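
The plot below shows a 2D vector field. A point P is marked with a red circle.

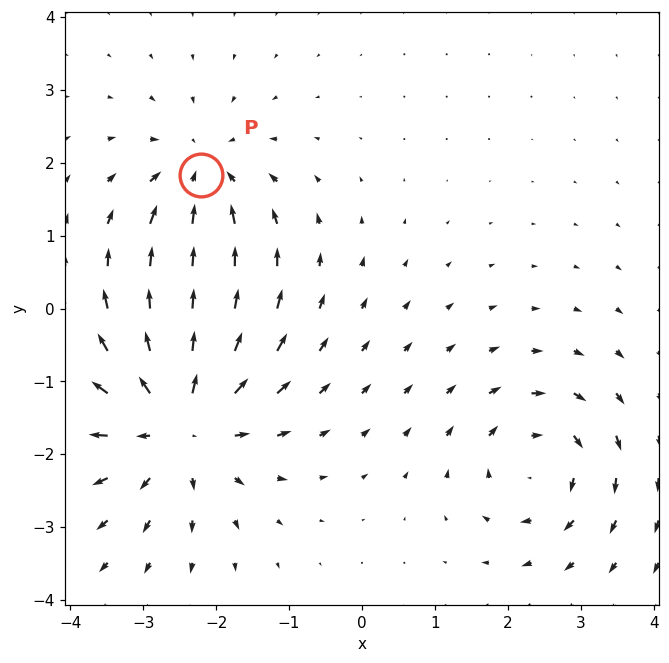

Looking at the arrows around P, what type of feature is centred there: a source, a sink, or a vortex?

sink

At P (-2.2, 1.8) the arrows converge inward. Divergence about -4, curl ≈0 — negative divergence with near-zero curl is a sink.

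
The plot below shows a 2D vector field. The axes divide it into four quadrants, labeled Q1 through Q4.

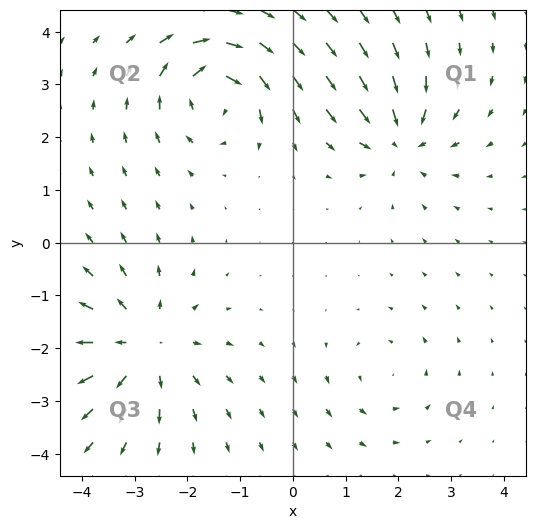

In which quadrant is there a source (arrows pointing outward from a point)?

The source sits at approximately (-2.8, -2.0), which lies in quadrant Q3. The divergence there is about +5, positive as expected for a source.

Q3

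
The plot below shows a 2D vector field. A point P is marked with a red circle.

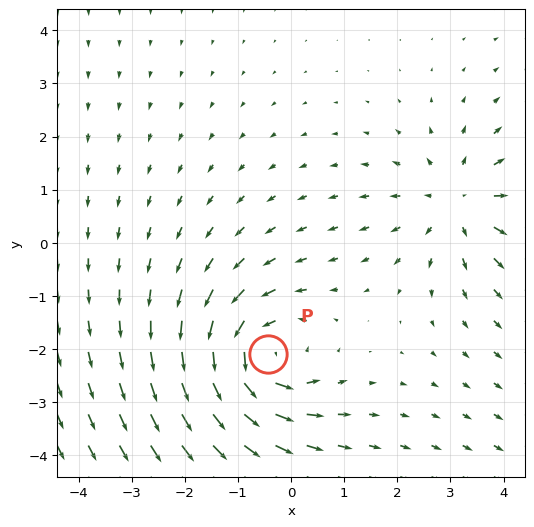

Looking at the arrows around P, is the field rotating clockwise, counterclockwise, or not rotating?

counterclockwise

Near P at (-0.4, -2.1) the arrows circulate counterclockwise. The curl (z-component) there is about +5; positive curl means counterclockwise rotation.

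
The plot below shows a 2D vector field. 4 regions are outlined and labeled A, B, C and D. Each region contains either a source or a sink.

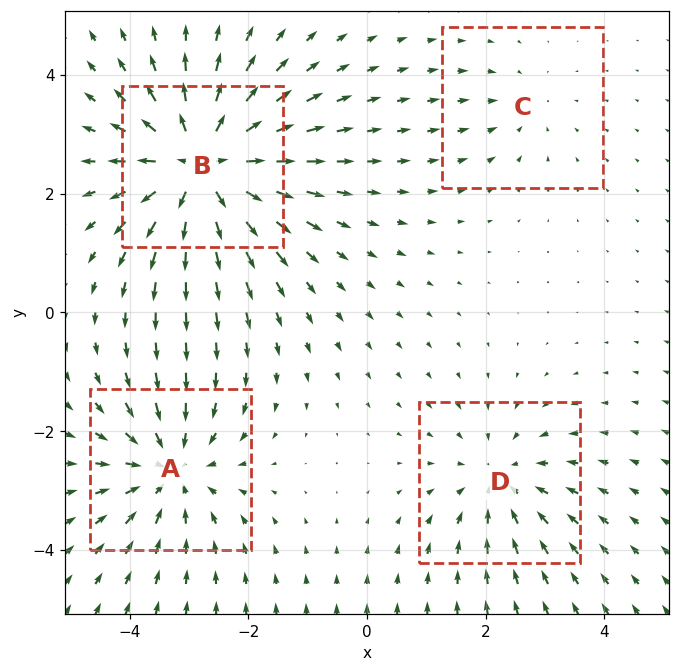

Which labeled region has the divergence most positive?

B

Divergence at each region's feature centre — A: about -5, B: about +7, C: about -2, D: about -3. Region B is most positive.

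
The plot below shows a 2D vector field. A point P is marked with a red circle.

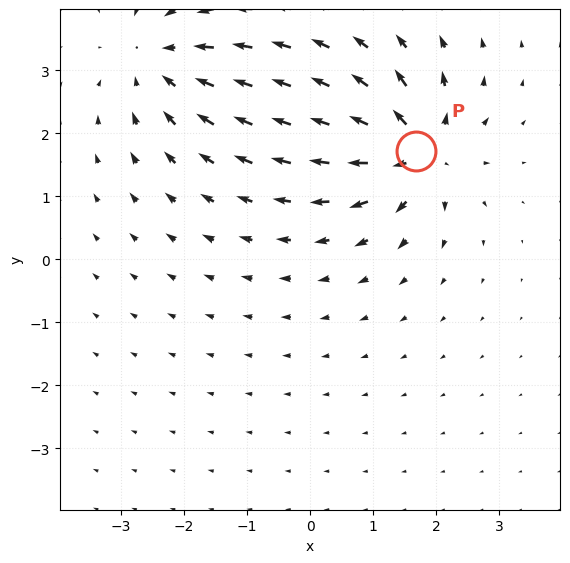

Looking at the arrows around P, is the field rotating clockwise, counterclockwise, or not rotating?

not rotating

Near P at (1.7, 1.7) the arrows show no circulation. The curl there is ≈0.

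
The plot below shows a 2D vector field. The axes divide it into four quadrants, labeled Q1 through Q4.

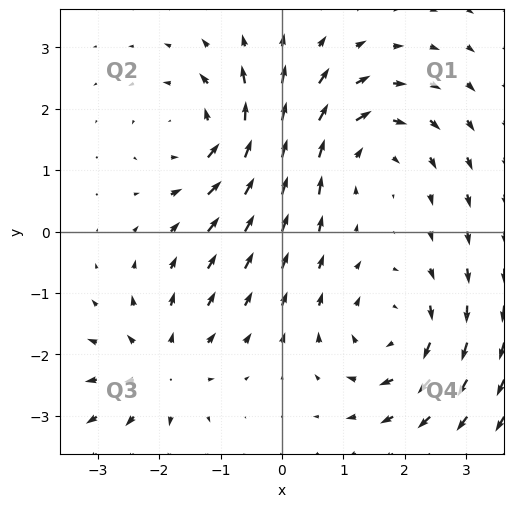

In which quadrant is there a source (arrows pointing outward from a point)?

Q3

The source sits at approximately (-2.0, -2.3), which lies in quadrant Q3. The divergence there is about +4, positive as expected for a source.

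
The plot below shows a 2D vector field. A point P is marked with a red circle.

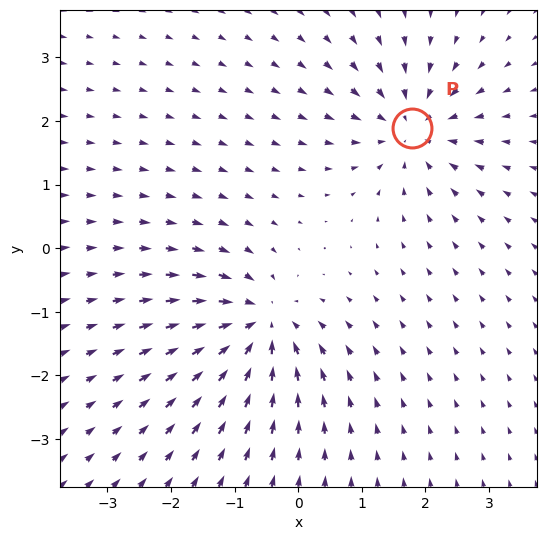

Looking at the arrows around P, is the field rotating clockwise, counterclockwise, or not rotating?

Near P at (1.8, 1.9) the arrows show no circulation. The curl there is ≈0.

not rotating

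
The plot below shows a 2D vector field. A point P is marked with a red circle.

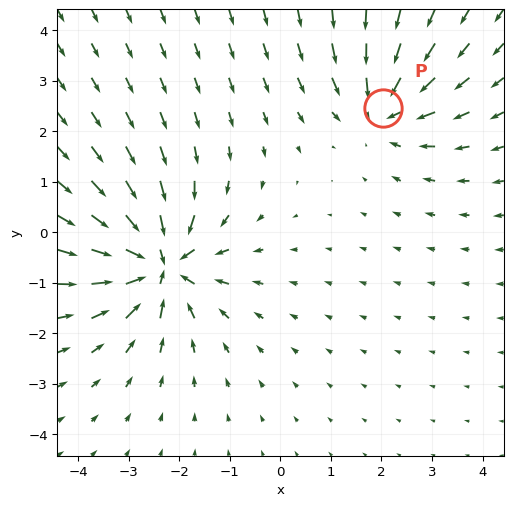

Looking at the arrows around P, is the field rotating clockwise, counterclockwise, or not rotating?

Near P at (2.0, 2.5) the arrows show no circulation. The curl there is ≈0.

not rotating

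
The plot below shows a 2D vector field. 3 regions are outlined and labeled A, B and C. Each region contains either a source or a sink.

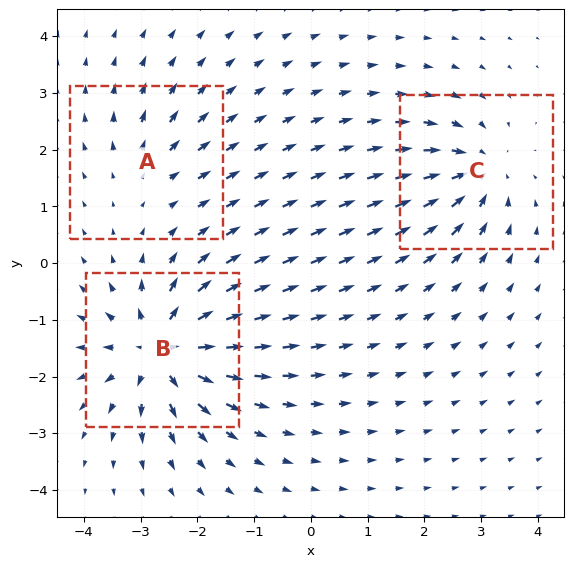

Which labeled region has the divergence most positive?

Divergence at each region's feature centre — A: about +2, B: about +6, C: about -4. Region B is most positive.

B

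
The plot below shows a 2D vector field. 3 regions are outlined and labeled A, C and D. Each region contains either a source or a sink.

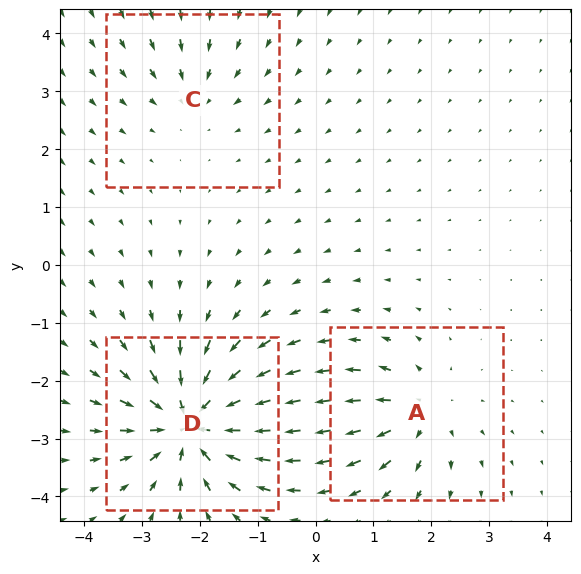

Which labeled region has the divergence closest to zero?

Divergence at each region's feature centre — A: about +4, C: about -2, D: about -6. Region C is closest to zero.

C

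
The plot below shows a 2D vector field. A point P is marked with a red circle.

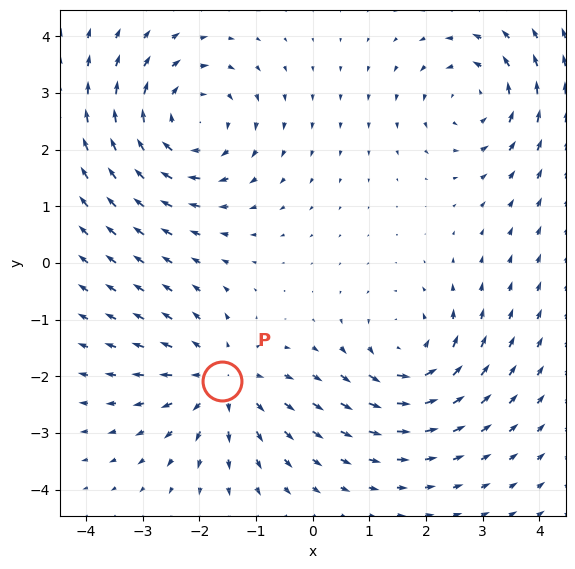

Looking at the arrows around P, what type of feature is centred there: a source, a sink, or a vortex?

At P (-1.6, -2.1) the arrows spread outward. Divergence about +4, curl ≈0 — positive divergence with near-zero curl is a source.

source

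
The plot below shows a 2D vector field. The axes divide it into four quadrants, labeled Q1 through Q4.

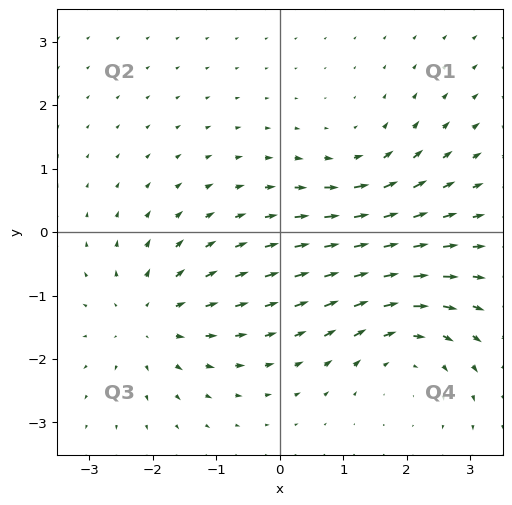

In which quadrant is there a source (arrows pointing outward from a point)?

The source sits at approximately (-2.0, -1.4), which lies in quadrant Q3. The divergence there is about +4, positive as expected for a source.

Q3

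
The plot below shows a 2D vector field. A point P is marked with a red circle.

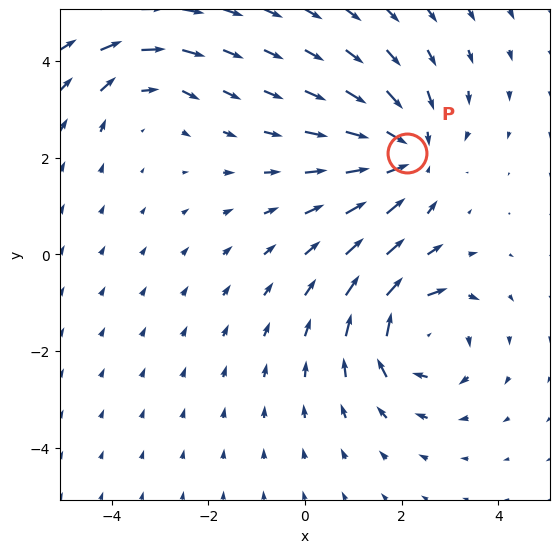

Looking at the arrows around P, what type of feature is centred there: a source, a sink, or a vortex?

At P (2.1, 2.1) the arrows converge inward. Divergence about -4, curl ≈0 — negative divergence with near-zero curl is a sink.

sink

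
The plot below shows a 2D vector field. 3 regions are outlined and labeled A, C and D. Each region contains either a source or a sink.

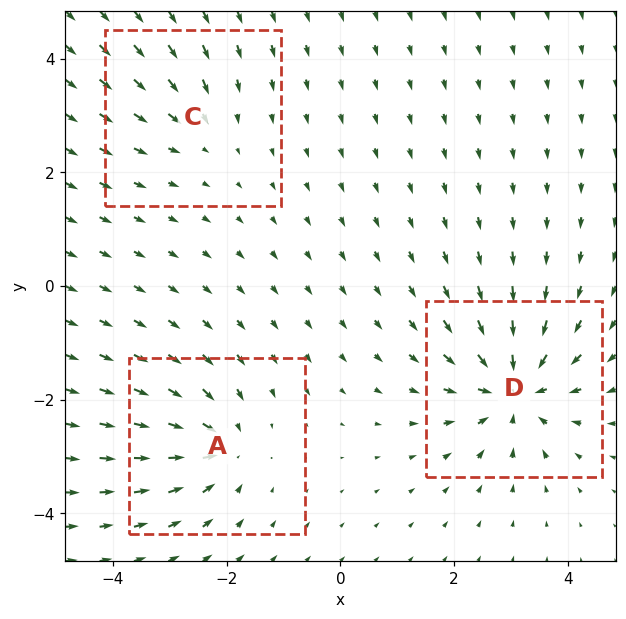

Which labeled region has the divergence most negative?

D

Divergence at each region's feature centre — A: about -4, C: about -2, D: about -6. Region D is most negative.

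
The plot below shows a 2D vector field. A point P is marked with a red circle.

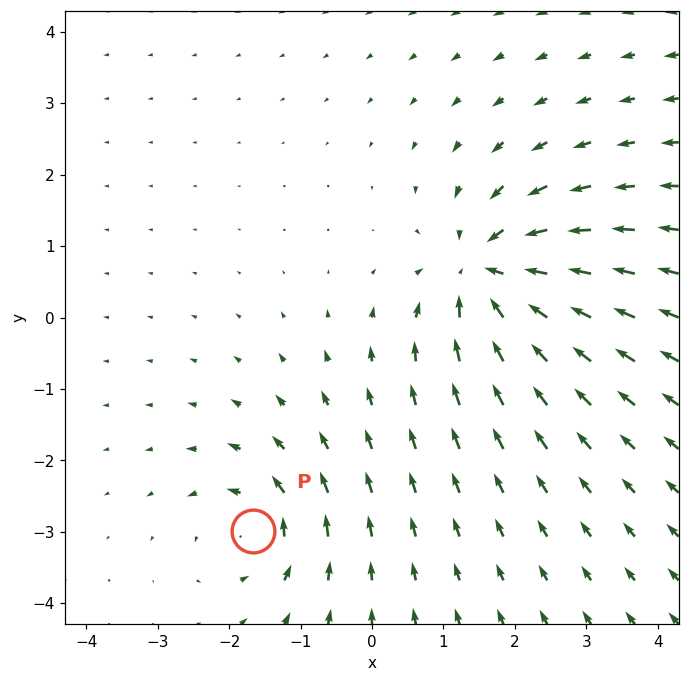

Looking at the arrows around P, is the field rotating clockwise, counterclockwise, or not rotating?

Near P at (-1.7, -3.0) the arrows circulate counterclockwise. The curl (z-component) there is about +4; positive curl means counterclockwise rotation.

counterclockwise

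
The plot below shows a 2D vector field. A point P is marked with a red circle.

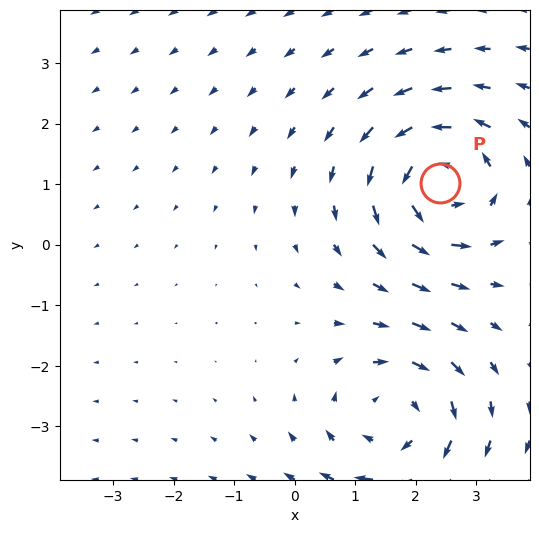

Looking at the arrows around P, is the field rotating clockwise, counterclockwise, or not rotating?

counterclockwise

Near P at (2.4, 1.0) the arrows circulate counterclockwise. The curl (z-component) there is about +5; positive curl means counterclockwise rotation.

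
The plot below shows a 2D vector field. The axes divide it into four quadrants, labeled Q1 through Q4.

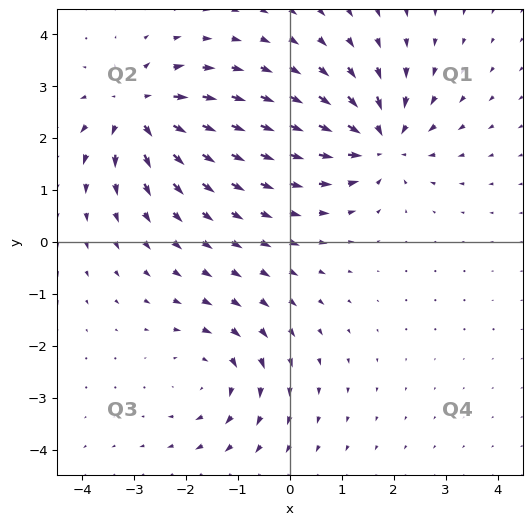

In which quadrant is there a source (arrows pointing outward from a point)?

The source sits at approximately (-2.9, 2.5), which lies in quadrant Q2. The divergence there is about +5, positive as expected for a source.

Q2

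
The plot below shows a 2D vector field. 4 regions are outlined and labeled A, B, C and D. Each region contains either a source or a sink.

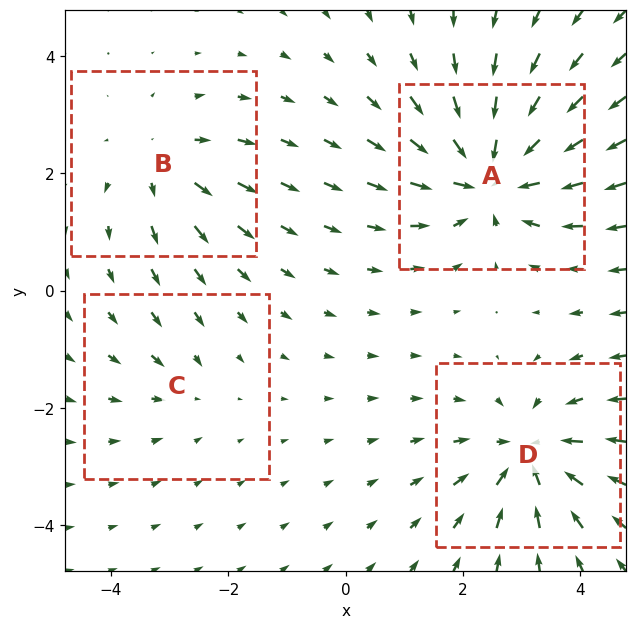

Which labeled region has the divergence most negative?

Divergence at each region's feature centre — A: about -7, B: about +4, C: about -2, D: about -5. Region A is most negative.

A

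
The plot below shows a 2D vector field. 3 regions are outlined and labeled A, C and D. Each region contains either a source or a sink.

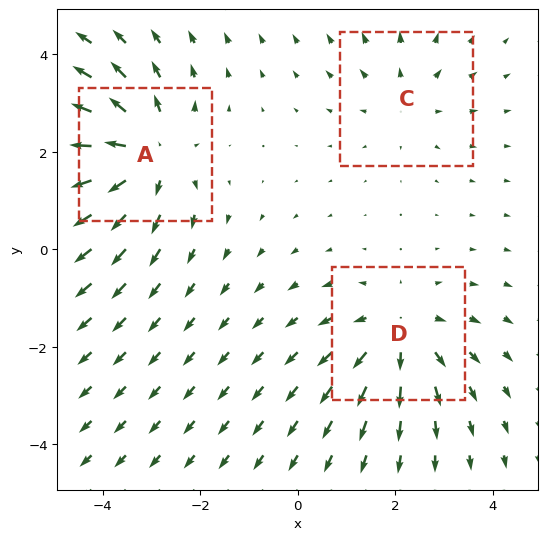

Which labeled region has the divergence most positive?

A

Divergence at each region's feature centre — A: about +4, C: about +2, D: about +3. Region A is most positive.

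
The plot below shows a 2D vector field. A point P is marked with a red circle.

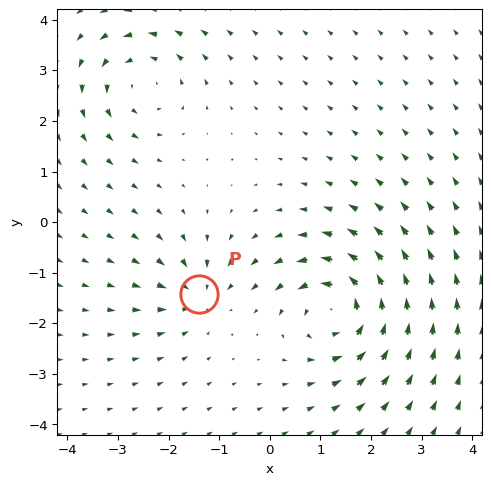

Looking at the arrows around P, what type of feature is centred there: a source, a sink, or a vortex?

At P (-1.4, -1.4) the arrows converge inward. Divergence about -4, curl ≈0 — negative divergence with near-zero curl is a sink.

sink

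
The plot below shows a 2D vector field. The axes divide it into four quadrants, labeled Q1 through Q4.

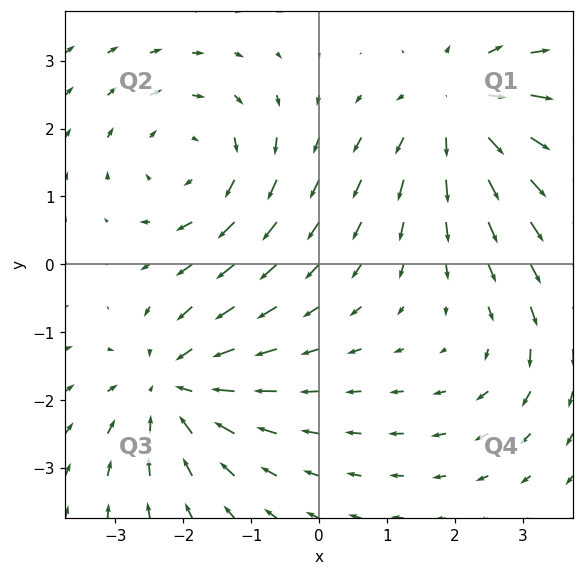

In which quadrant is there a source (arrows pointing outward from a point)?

Q1

The source sits at approximately (2.1, 2.3), which lies in quadrant Q1. The divergence there is about +5, positive as expected for a source.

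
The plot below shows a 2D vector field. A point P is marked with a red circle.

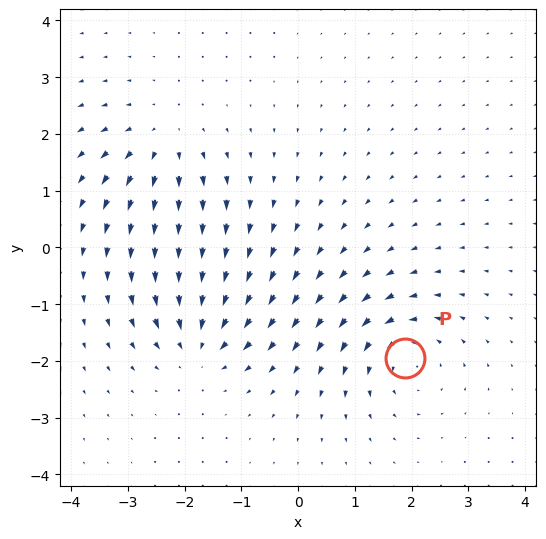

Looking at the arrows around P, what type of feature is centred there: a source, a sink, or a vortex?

At P (1.9, -1.9) the arrows circulate counterclockwise. Divergence ≈0, curl about +6 — near-zero divergence with nonzero curl is a vortex.

vortex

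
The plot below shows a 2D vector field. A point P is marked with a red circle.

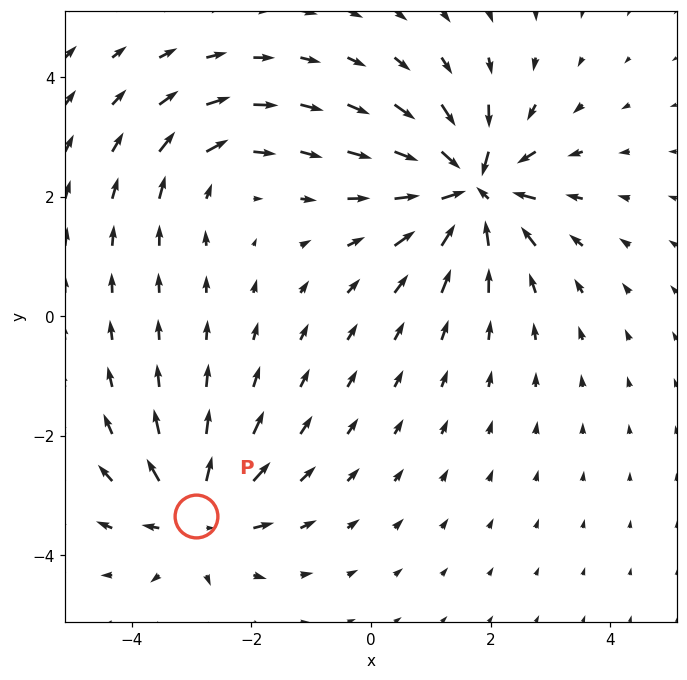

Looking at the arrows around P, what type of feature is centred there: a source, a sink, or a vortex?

source

At P (-2.9, -3.3) the arrows spread outward. Divergence about +5, curl ≈0 — positive divergence with near-zero curl is a source.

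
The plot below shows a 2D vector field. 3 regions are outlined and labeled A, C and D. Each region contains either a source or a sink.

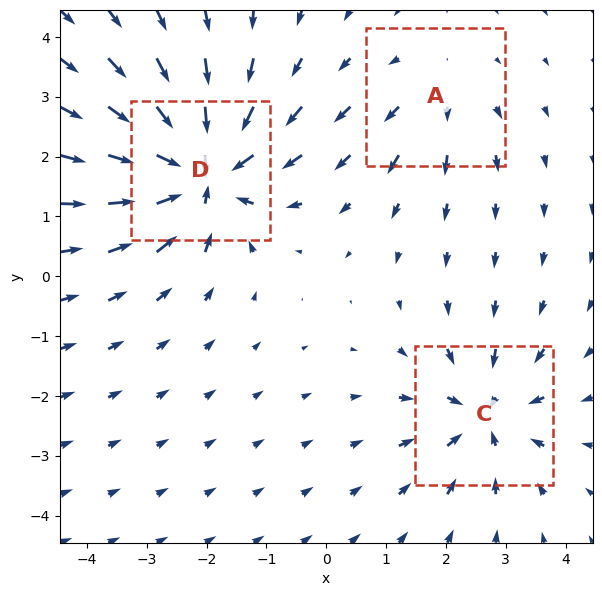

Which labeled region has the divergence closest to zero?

Divergence at each region's feature centre — A: about +2, C: about -4, D: about -6. Region A is closest to zero.

A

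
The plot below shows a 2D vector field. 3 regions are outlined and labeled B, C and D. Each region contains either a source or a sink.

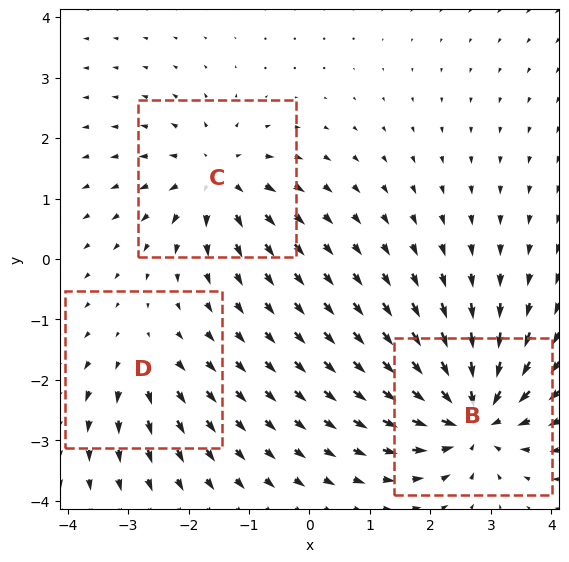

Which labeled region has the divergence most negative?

Divergence at each region's feature centre — B: about -6, C: about +4, D: about +3. Region B is most negative.

B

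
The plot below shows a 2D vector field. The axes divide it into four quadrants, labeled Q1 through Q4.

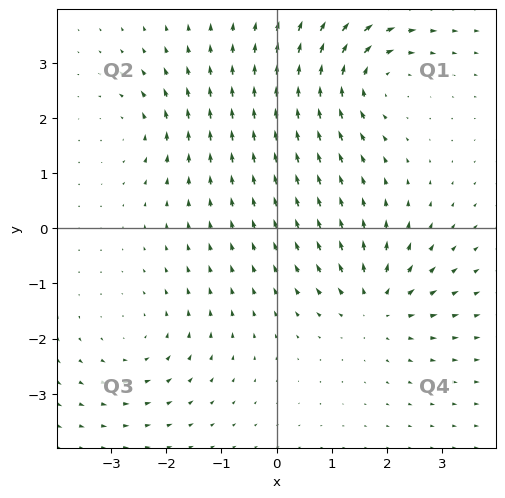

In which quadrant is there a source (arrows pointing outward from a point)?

The source sits at approximately (1.8, -1.4), which lies in quadrant Q4. The divergence there is about +5, positive as expected for a source.

Q4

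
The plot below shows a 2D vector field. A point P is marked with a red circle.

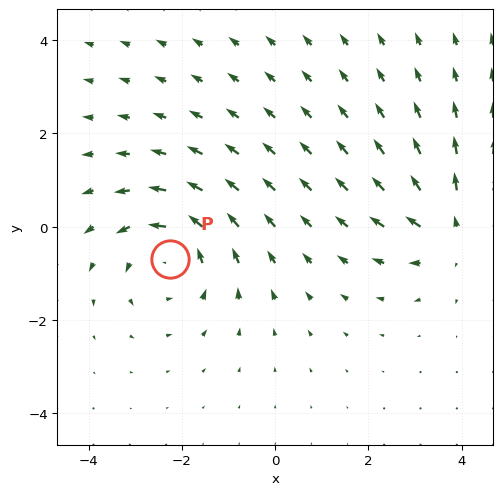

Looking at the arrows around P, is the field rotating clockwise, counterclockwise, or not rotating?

Near P at (-2.3, -0.7) the arrows circulate counterclockwise. The curl (z-component) there is about +3; positive curl means counterclockwise rotation.

counterclockwise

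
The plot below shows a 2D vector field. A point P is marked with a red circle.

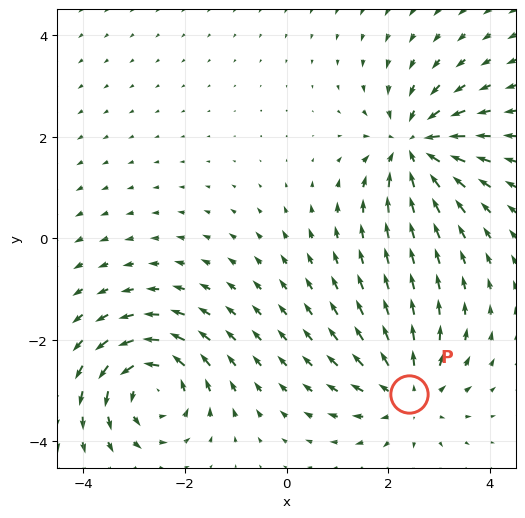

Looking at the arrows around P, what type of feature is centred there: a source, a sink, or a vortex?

source

At P (2.4, -3.1) the arrows spread outward. Divergence about +4, curl ≈0 — positive divergence with near-zero curl is a source.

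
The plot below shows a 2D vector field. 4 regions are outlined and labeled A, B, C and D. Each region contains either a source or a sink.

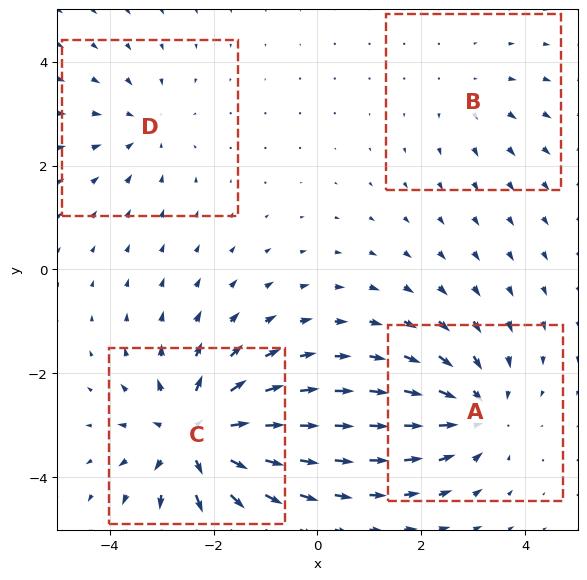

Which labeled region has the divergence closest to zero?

B

Divergence at each region's feature centre — A: about -5, B: about +2, C: about +7, D: about -3. Region B is closest to zero.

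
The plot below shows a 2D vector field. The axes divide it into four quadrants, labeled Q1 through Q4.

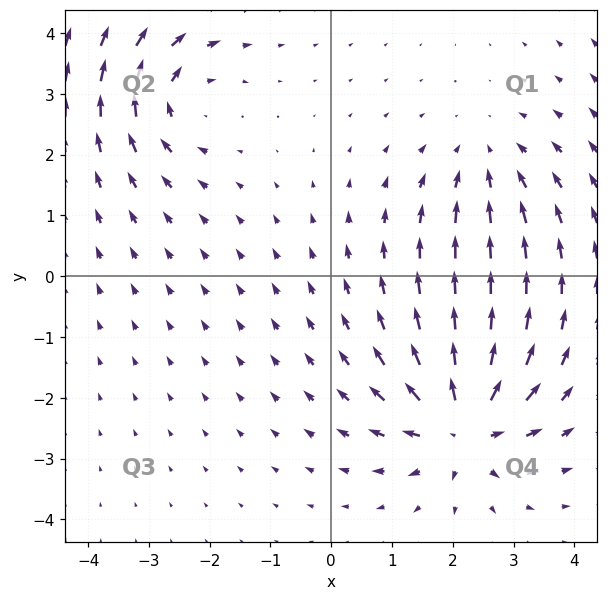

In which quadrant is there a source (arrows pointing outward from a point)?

Q4

The source sits at approximately (2.2, -2.5), which lies in quadrant Q4. The divergence there is about +6, positive as expected for a source.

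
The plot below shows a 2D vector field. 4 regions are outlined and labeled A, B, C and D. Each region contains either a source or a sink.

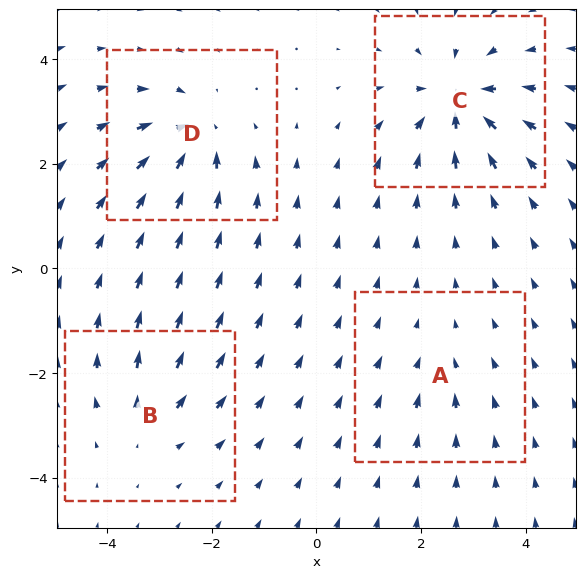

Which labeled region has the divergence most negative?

C

Divergence at each region's feature centre — A: about -2, B: about +4, C: about -8, D: about -6. Region C is most negative.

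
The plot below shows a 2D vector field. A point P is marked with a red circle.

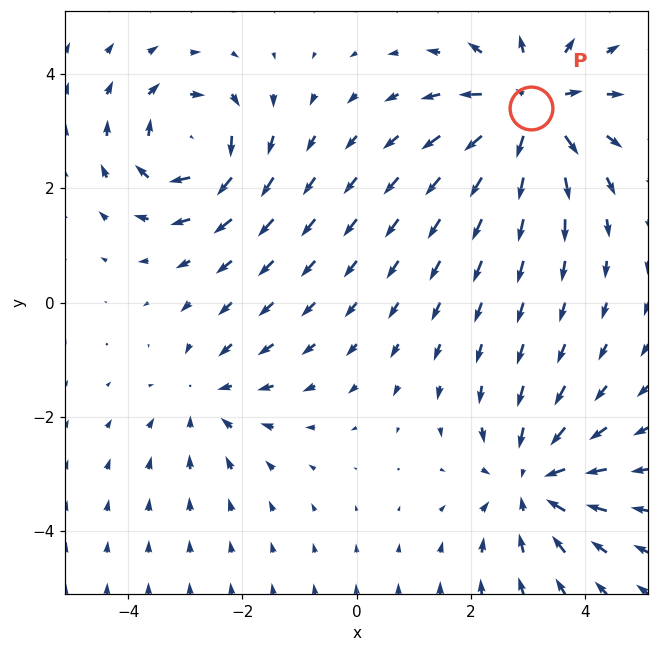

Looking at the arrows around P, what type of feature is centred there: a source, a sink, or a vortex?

source

At P (3.1, 3.4) the arrows spread outward. Divergence about +6, curl ≈0 — positive divergence with near-zero curl is a source.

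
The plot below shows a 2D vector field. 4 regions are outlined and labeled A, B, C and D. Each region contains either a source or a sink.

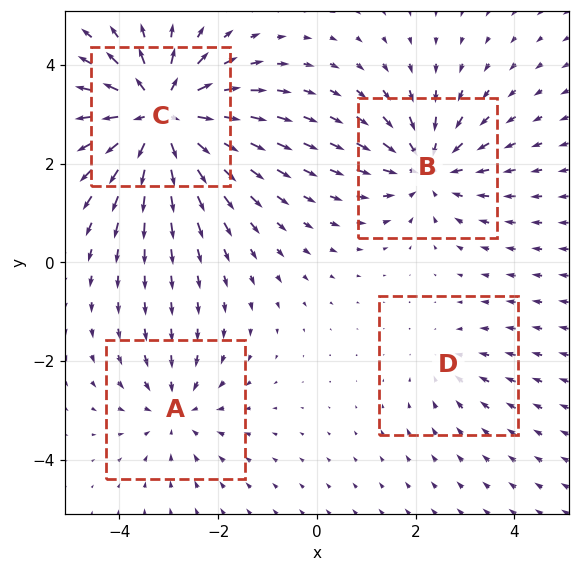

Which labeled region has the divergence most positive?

Divergence at each region's feature centre — A: about -3, B: about -5, C: about +7, D: about -2. Region C is most positive.

C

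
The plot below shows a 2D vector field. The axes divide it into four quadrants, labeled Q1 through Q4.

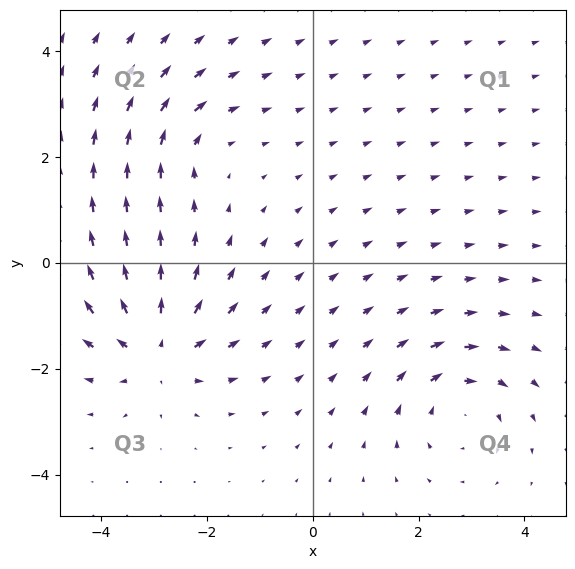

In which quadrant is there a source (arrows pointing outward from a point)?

The source sits at approximately (-2.9, -1.6), which lies in quadrant Q3. The divergence there is about +6, positive as expected for a source.

Q3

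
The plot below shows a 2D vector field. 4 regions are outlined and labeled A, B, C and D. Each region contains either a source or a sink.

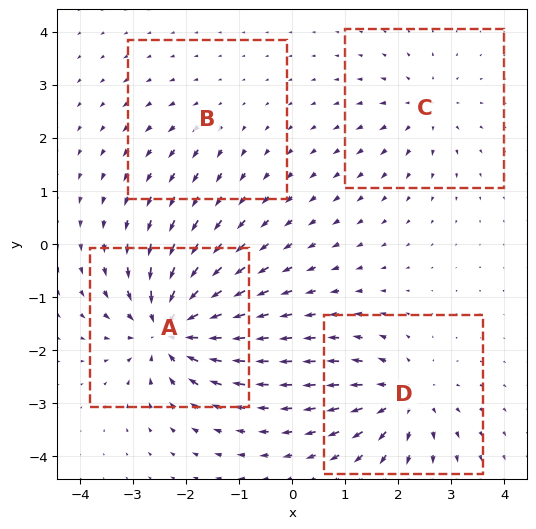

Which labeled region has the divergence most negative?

Divergence at each region's feature centre — A: about -9, B: about +2, C: about +4, D: about +6. Region A is most negative.

A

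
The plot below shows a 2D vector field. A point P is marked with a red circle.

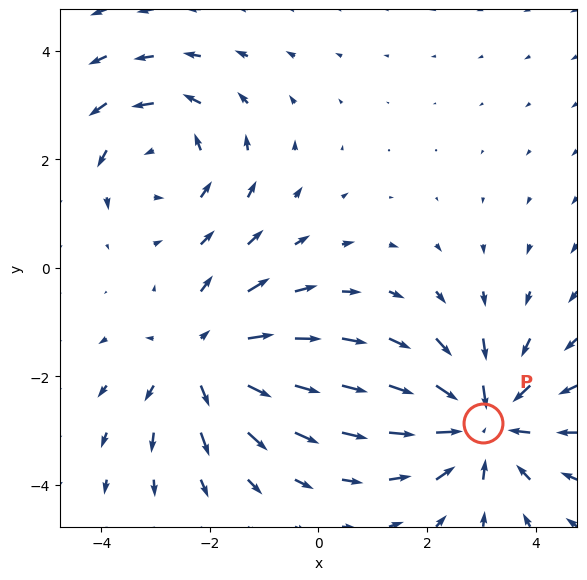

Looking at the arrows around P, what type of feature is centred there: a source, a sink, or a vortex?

At P (3.0, -2.9) the arrows converge inward. Divergence about -4, curl ≈0 — negative divergence with near-zero curl is a sink.

sink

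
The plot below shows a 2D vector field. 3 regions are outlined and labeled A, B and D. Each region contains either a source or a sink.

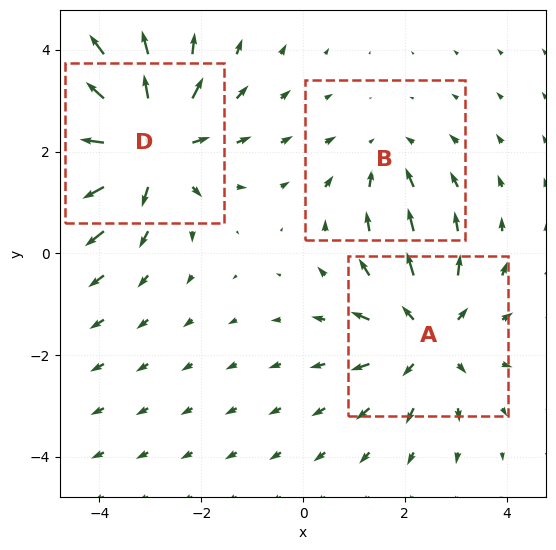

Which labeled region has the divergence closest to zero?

Divergence at each region's feature centre — A: about +3, B: about -2, D: about +4. Region B is closest to zero.

B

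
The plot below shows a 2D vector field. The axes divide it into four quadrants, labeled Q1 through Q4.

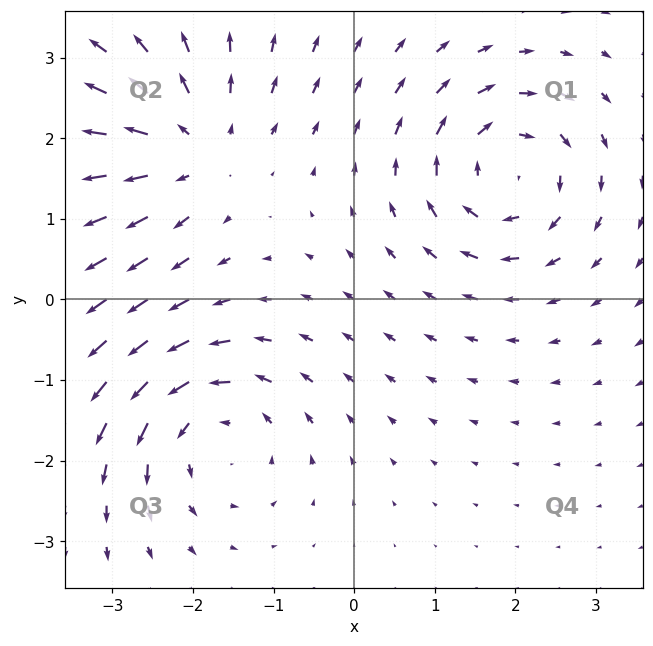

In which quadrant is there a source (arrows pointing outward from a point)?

The source sits at approximately (-2.0, 1.9), which lies in quadrant Q2. The divergence there is about +5, positive as expected for a source.

Q2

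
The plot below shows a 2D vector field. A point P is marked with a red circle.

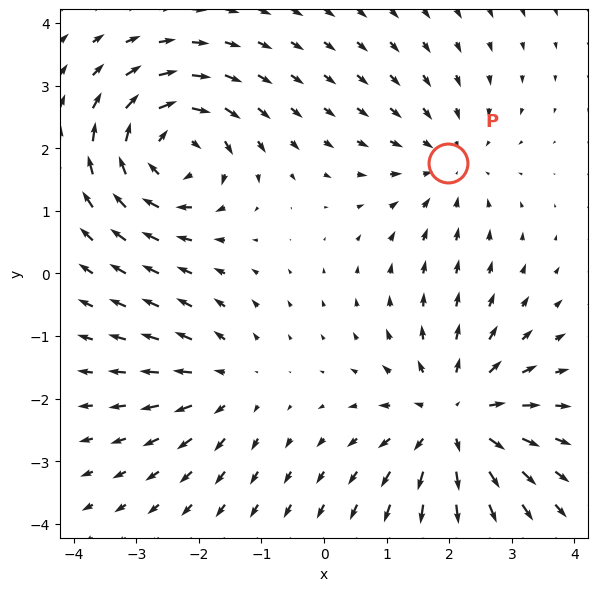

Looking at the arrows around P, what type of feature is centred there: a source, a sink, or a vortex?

At P (2.0, 1.8) the arrows converge inward. Divergence about -3, curl ≈0 — negative divergence with near-zero curl is a sink.

sink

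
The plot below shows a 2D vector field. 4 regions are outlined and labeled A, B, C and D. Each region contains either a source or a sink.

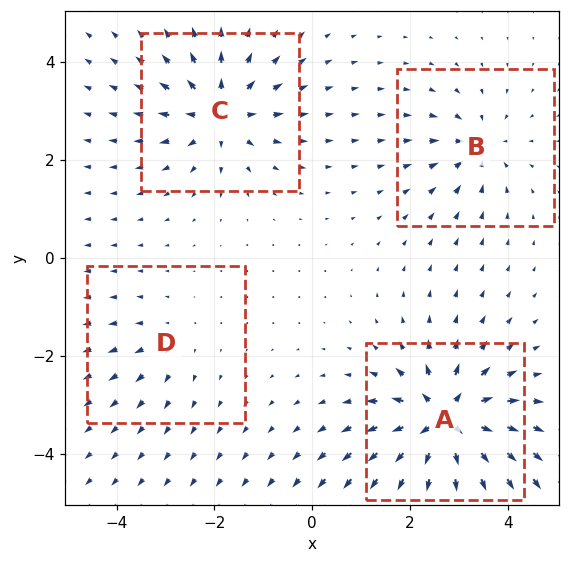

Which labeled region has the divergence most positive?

Divergence at each region's feature centre — A: about +9, B: about -4, C: about +6, D: about +3. Region A is most positive.

A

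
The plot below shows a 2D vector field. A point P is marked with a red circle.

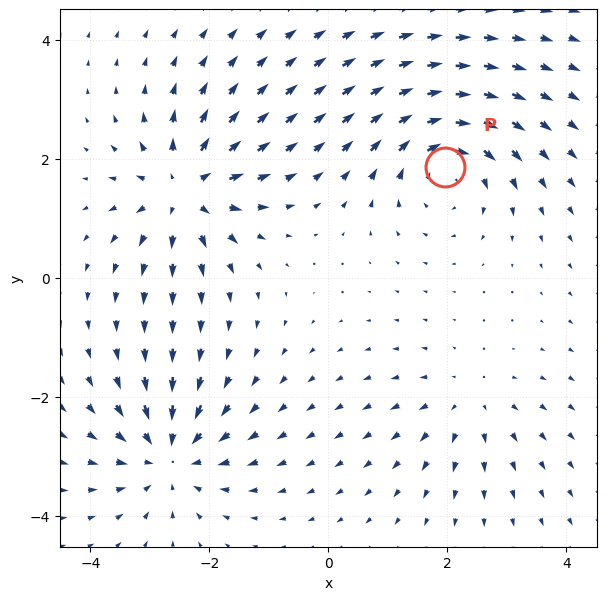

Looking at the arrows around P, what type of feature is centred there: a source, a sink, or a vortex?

vortex

At P (2.0, 1.9) the arrows circulate clockwise. Divergence ≈0, curl about -5 — near-zero divergence with nonzero curl is a vortex.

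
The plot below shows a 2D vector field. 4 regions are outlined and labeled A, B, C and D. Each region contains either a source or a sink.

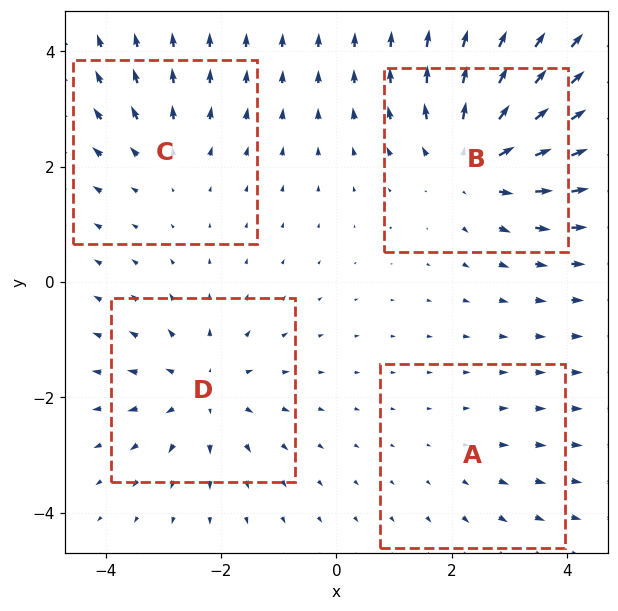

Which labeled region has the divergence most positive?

Divergence at each region's feature centre — A: about +2, B: about +6, C: about +3, D: about +4. Region B is most positive.

B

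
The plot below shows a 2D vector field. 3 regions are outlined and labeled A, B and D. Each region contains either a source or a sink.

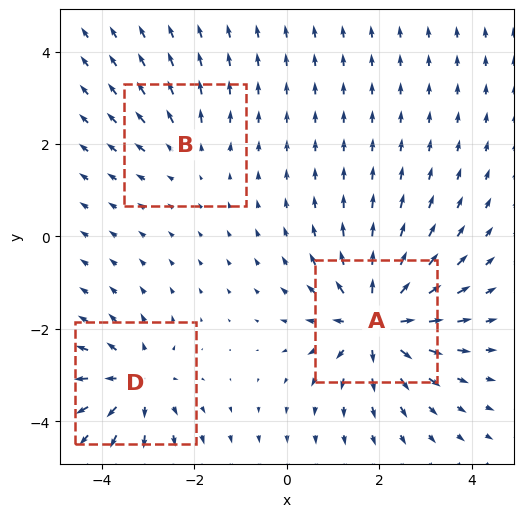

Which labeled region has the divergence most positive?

Divergence at each region's feature centre — A: about +6, B: about +2, D: about +4. Region A is most positive.

A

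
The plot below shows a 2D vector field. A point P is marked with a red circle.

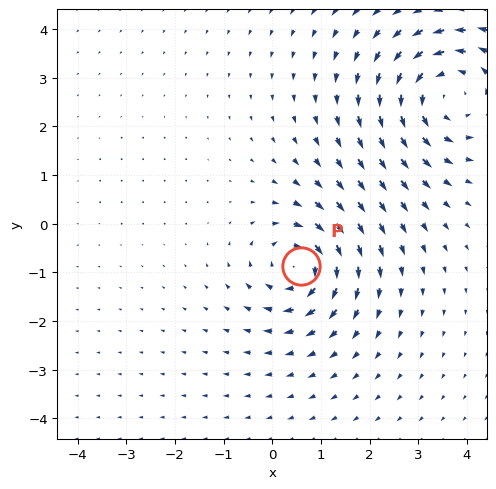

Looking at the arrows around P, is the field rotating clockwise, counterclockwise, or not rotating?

clockwise

Near P at (0.6, -0.9) the arrows circulate clockwise. The curl (z-component) there is about -5; negative curl means clockwise rotation.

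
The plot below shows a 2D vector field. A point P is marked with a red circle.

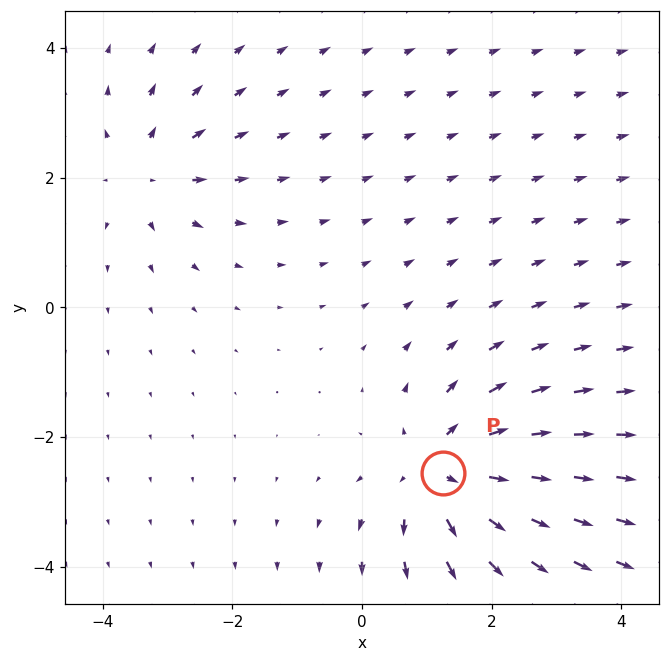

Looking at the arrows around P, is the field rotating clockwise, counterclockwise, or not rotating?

Near P at (1.3, -2.6) the arrows show no circulation. The curl there is ≈0.

not rotating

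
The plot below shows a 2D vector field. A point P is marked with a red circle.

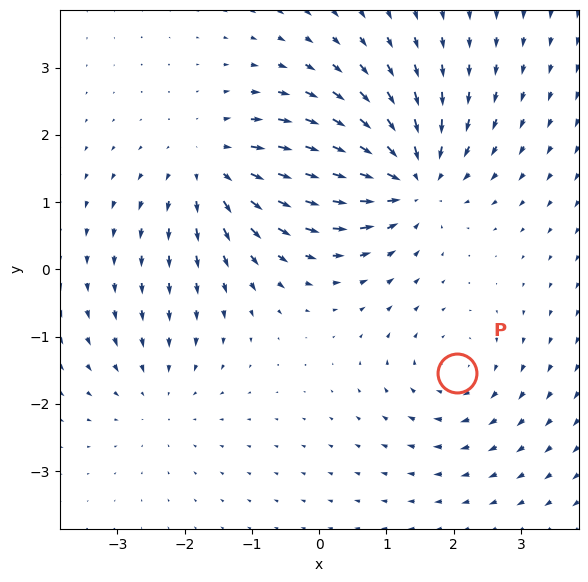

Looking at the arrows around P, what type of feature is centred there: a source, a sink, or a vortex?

At P (2.0, -1.5) the arrows circulate clockwise. Divergence ≈0, curl about -3 — near-zero divergence with nonzero curl is a vortex.

vortex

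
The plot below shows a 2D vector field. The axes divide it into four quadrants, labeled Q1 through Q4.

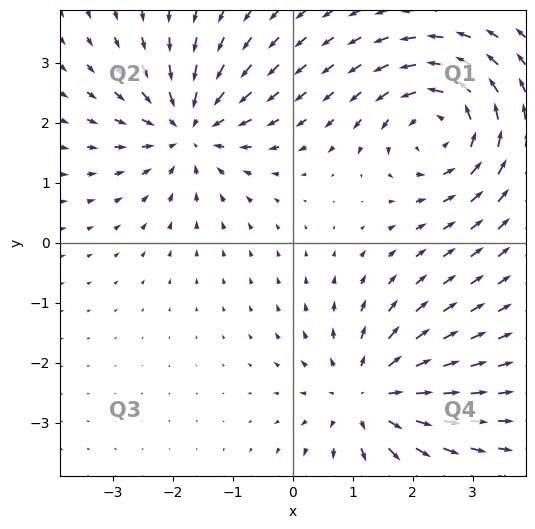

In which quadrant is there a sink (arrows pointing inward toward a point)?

The sink sits at approximately (-1.7, 1.9), which lies in quadrant Q2. The divergence there is about -4, negative as expected for a sink.

Q2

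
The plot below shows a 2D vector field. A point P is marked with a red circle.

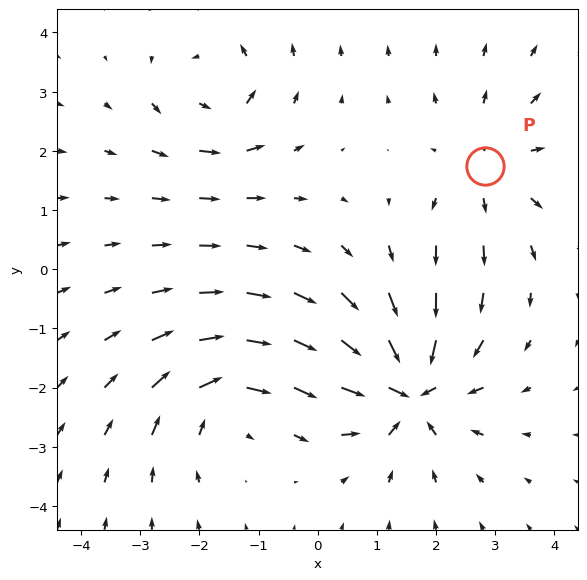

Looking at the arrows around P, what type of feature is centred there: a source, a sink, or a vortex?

source

At P (2.8, 1.7) the arrows spread outward. Divergence about +3, curl ≈0 — positive divergence with near-zero curl is a source.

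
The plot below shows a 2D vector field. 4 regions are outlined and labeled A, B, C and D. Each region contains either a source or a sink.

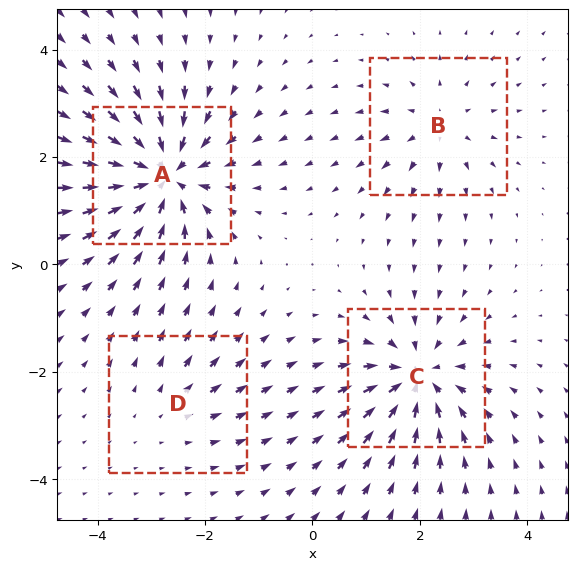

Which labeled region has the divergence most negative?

Divergence at each region's feature centre — A: about -8, B: about +4, C: about -6, D: about +2. Region A is most negative.

A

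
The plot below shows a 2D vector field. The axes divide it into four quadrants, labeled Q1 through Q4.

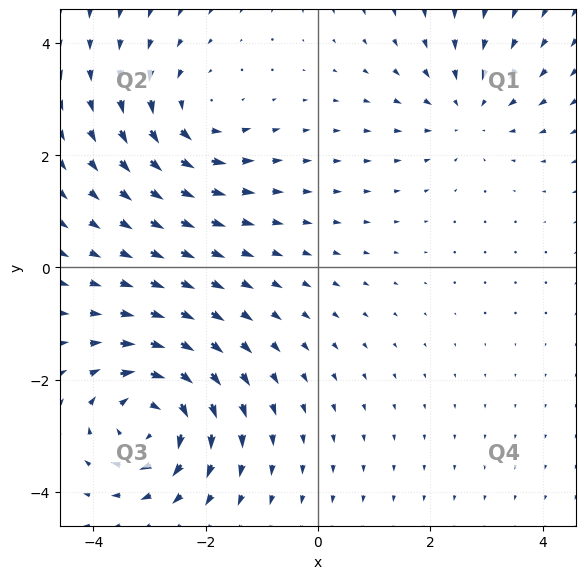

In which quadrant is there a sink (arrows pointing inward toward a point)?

The sink sits at approximately (2.7, 2.8), which lies in quadrant Q1. The divergence there is about -2, negative as expected for a sink.

Q1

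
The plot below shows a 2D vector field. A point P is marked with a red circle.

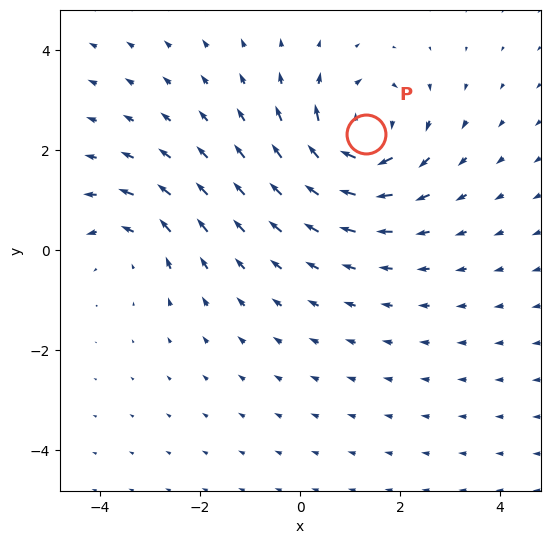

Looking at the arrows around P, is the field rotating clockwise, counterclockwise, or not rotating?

clockwise

Near P at (1.3, 2.3) the arrows circulate clockwise. The curl (z-component) there is about -5; negative curl means clockwise rotation.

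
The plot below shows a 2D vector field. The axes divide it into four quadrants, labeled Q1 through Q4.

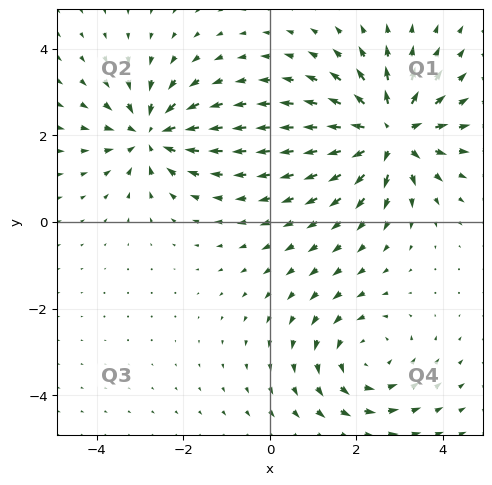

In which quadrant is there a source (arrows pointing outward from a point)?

The source sits at approximately (2.8, 2.0), which lies in quadrant Q1. The divergence there is about +5, positive as expected for a source.

Q1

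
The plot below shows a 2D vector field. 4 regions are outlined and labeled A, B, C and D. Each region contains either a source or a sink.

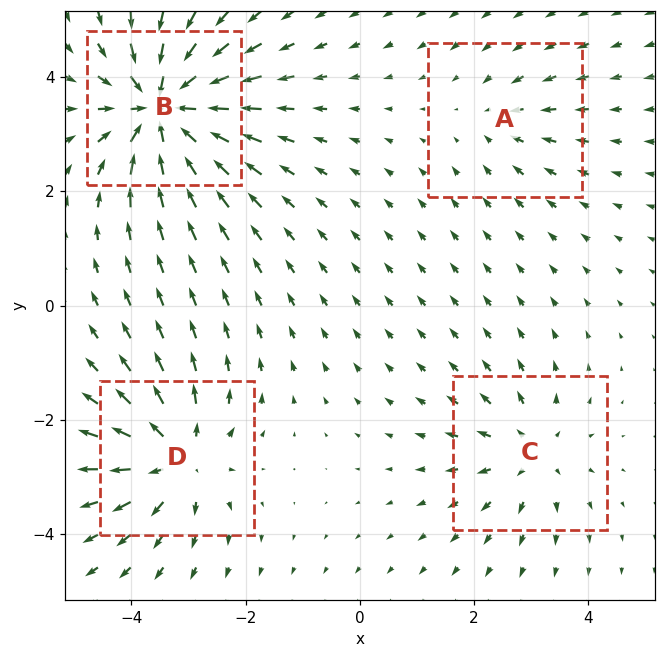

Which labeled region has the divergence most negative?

Divergence at each region's feature centre — A: about -3, B: about -8, C: about +4, D: about +6. Region B is most negative.

B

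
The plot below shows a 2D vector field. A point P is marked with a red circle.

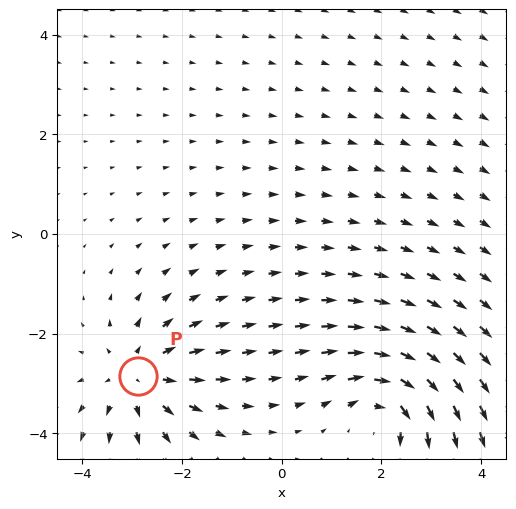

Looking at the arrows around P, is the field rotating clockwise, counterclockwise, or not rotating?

not rotating

Near P at (-2.9, -2.9) the arrows show no circulation. The curl there is ≈0.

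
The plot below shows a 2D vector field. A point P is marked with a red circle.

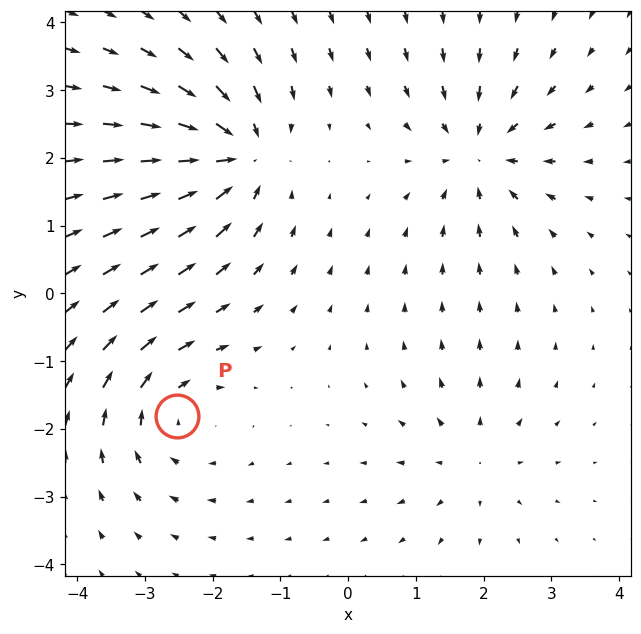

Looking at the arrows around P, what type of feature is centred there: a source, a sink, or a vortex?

vortex

At P (-2.5, -1.8) the arrows circulate clockwise. Divergence ≈0, curl about -4 — near-zero divergence with nonzero curl is a vortex.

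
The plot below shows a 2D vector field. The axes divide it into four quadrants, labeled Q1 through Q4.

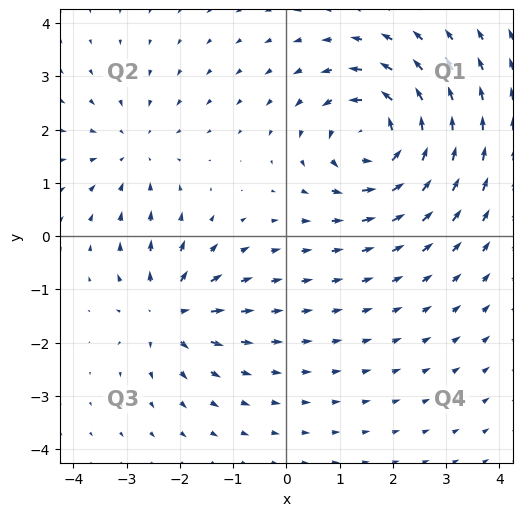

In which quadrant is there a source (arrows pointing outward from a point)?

The source sits at approximately (-2.2, -1.4), which lies in quadrant Q3. The divergence there is about +4, positive as expected for a source.

Q3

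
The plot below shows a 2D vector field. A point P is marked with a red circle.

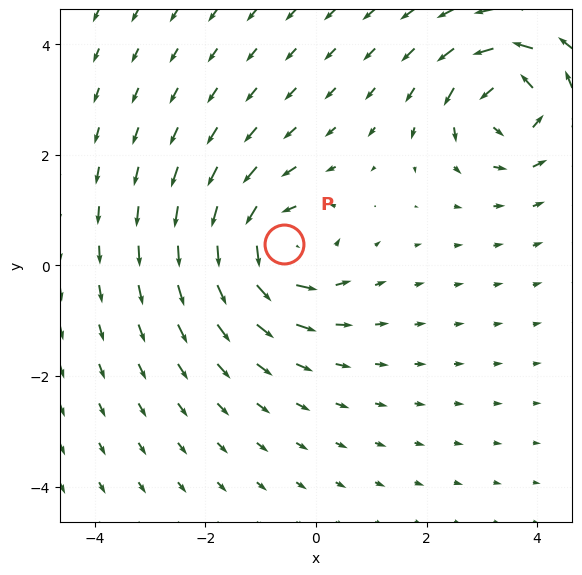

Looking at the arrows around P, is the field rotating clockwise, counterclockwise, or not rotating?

counterclockwise

Near P at (-0.6, 0.4) the arrows circulate counterclockwise. The curl (z-component) there is about +6; positive curl means counterclockwise rotation.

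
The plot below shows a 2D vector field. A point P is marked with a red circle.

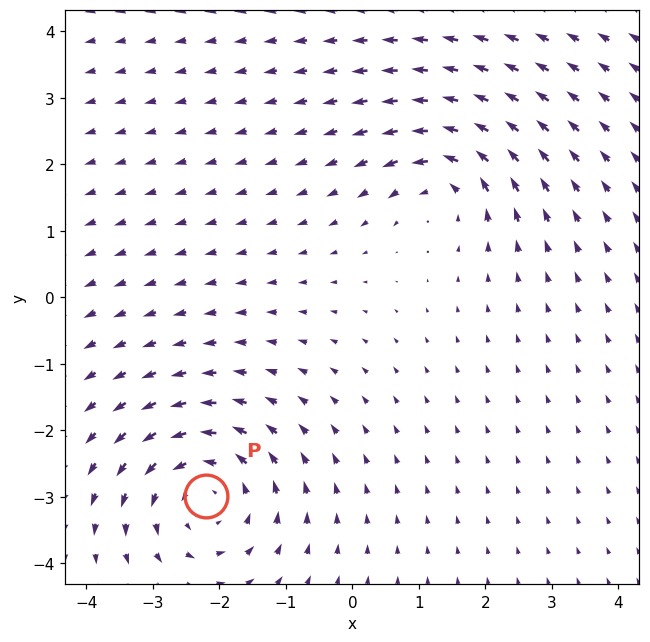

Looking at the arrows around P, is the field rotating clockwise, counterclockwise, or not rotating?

counterclockwise

Near P at (-2.2, -3.0) the arrows circulate counterclockwise. The curl (z-component) there is about +4; positive curl means counterclockwise rotation.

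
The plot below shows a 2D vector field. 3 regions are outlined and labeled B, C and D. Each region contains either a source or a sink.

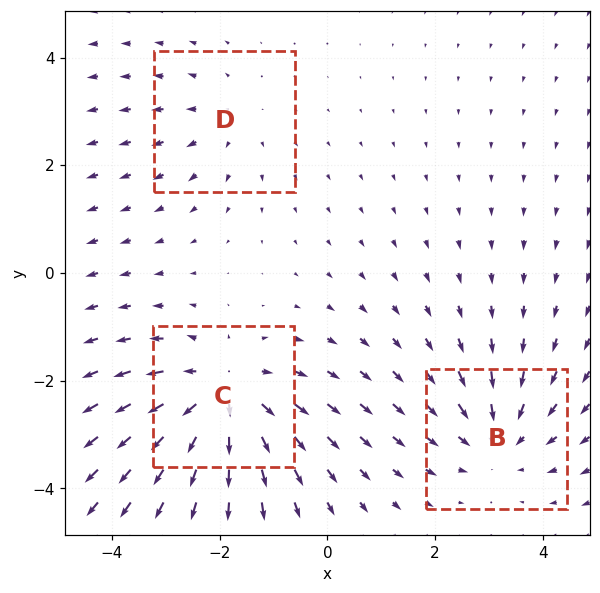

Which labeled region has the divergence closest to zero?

Divergence at each region's feature centre — B: about -3, C: about +4, D: about +2. Region D is closest to zero.

D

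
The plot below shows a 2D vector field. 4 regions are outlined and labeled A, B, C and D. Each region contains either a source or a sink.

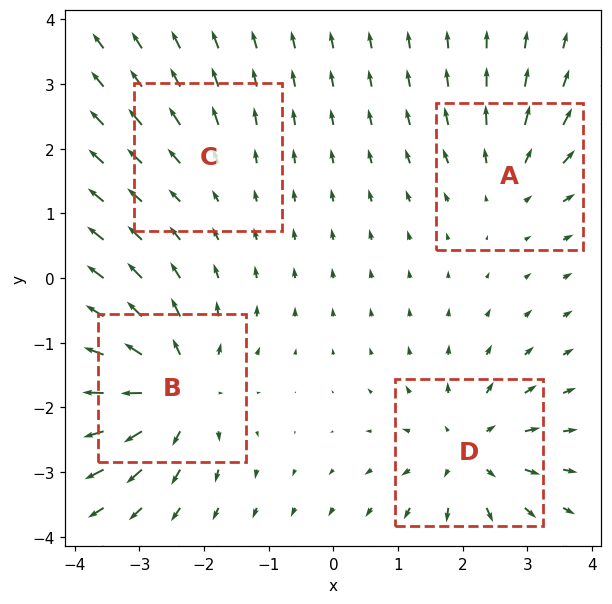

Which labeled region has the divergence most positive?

Divergence at each region's feature centre — A: about +4, B: about +7, C: about +2, D: about +6. Region B is most positive.

B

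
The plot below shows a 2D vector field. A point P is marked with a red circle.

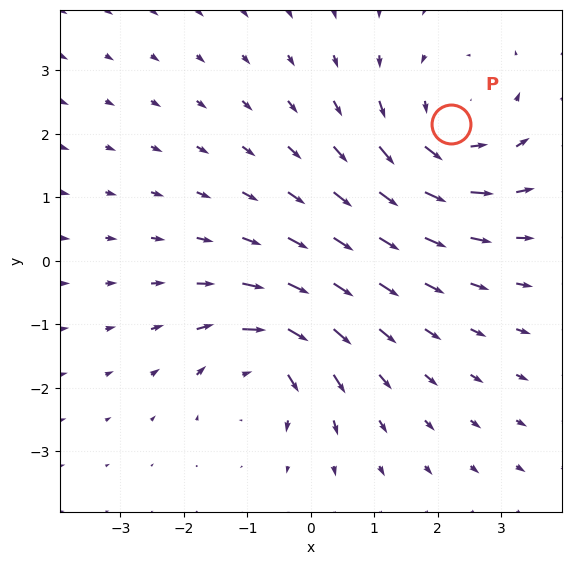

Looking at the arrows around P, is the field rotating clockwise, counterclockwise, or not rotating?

counterclockwise

Near P at (2.2, 2.1) the arrows circulate counterclockwise. The curl (z-component) there is about +4; positive curl means counterclockwise rotation.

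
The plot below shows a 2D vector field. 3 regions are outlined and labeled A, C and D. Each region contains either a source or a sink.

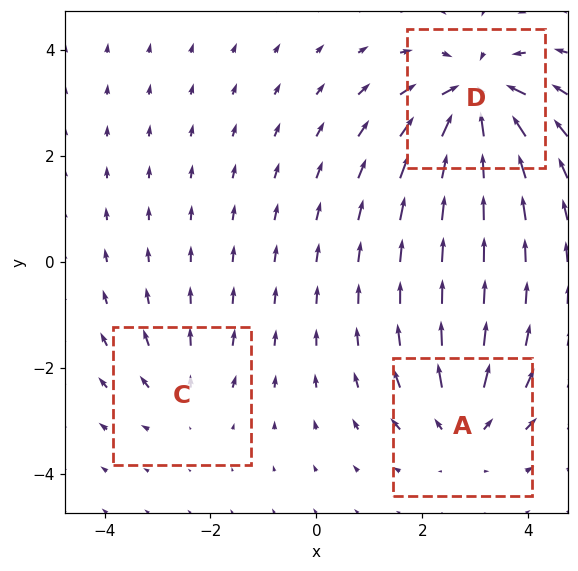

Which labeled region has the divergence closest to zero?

C

Divergence at each region's feature centre — A: about +4, C: about +2, D: about -6. Region C is closest to zero.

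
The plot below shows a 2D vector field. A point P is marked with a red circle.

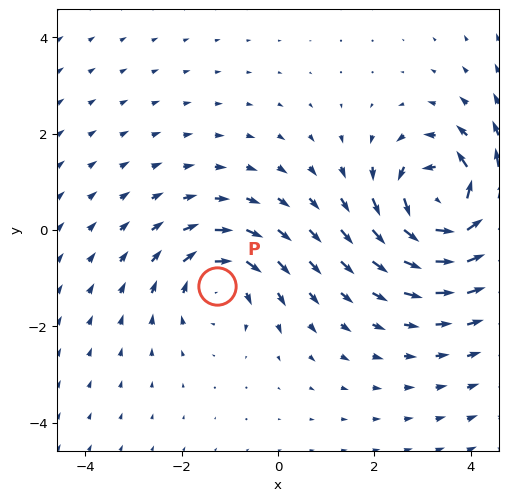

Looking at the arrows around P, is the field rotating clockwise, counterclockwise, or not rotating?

Near P at (-1.3, -1.2) the arrows circulate clockwise. The curl (z-component) there is about -3; negative curl means clockwise rotation.

clockwise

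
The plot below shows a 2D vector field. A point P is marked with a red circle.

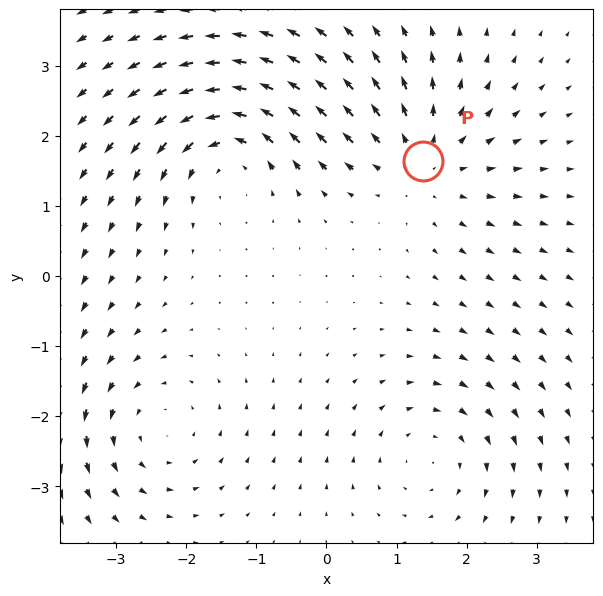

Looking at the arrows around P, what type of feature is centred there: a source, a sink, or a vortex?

source

At P (1.4, 1.6) the arrows spread outward. Divergence about +4, curl ≈0 — positive divergence with near-zero curl is a source.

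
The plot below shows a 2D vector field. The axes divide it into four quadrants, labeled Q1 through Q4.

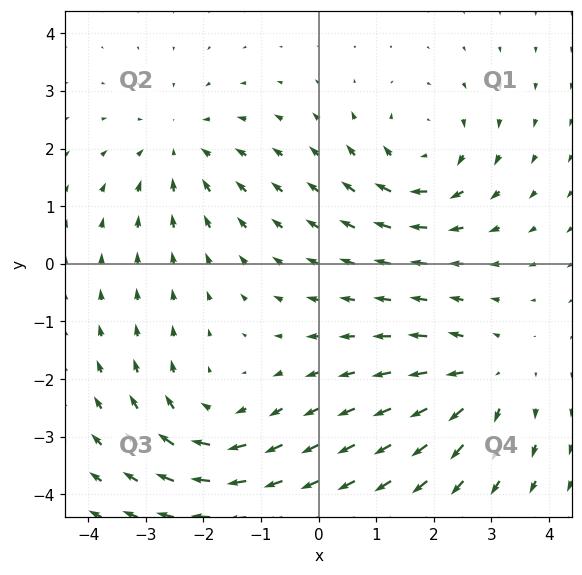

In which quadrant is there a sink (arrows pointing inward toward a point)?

The sink sits at approximately (-2.4, 2.0), which lies in quadrant Q2. The divergence there is about -3, negative as expected for a sink.

Q2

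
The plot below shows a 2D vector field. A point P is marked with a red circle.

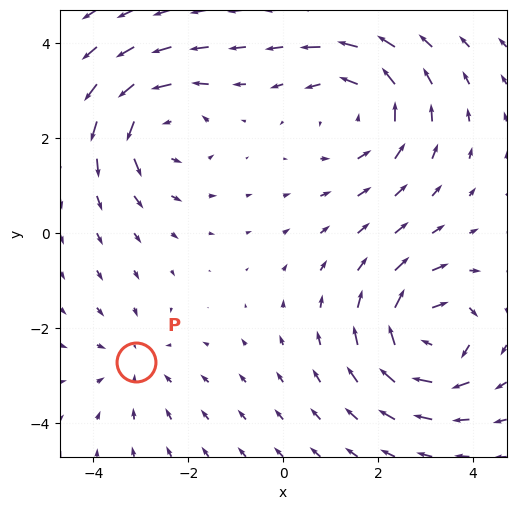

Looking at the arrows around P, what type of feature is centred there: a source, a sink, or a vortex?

sink

At P (-3.1, -2.7) the arrows converge inward. Divergence about -2, curl ≈0 — negative divergence with near-zero curl is a sink.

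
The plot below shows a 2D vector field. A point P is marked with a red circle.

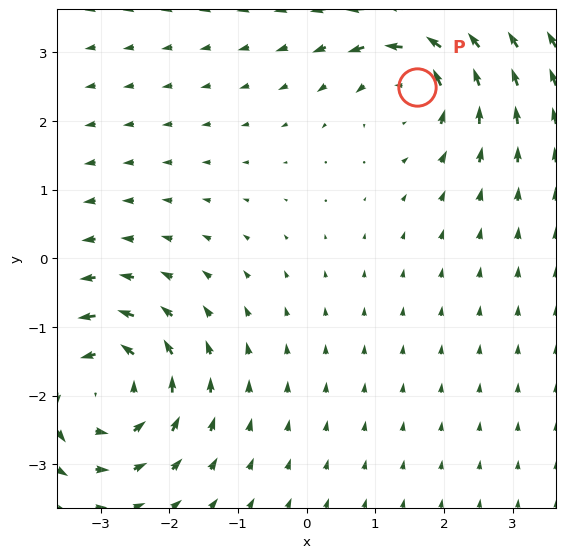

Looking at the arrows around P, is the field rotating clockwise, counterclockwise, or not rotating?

counterclockwise

Near P at (1.6, 2.5) the arrows circulate counterclockwise. The curl (z-component) there is about +3; positive curl means counterclockwise rotation.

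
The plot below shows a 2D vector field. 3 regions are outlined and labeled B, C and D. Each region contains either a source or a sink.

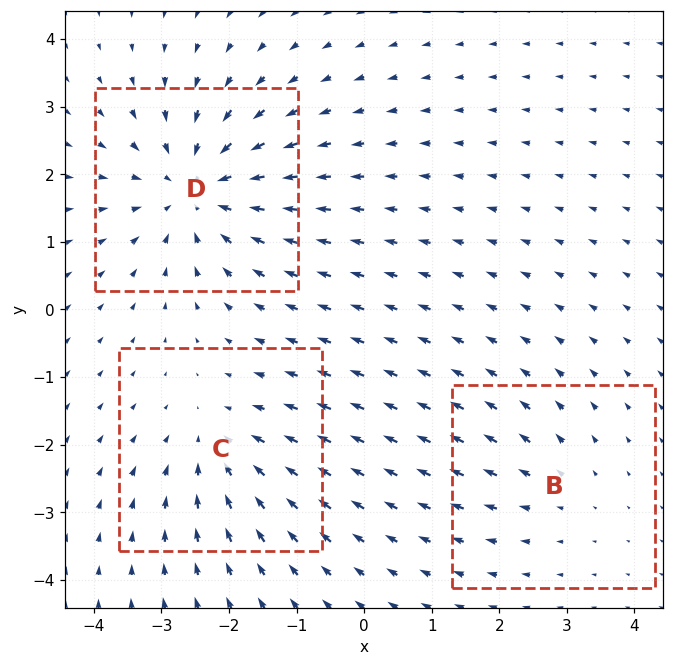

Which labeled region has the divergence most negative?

D

Divergence at each region's feature centre — B: about +2, C: about -3, D: about -5. Region D is most negative.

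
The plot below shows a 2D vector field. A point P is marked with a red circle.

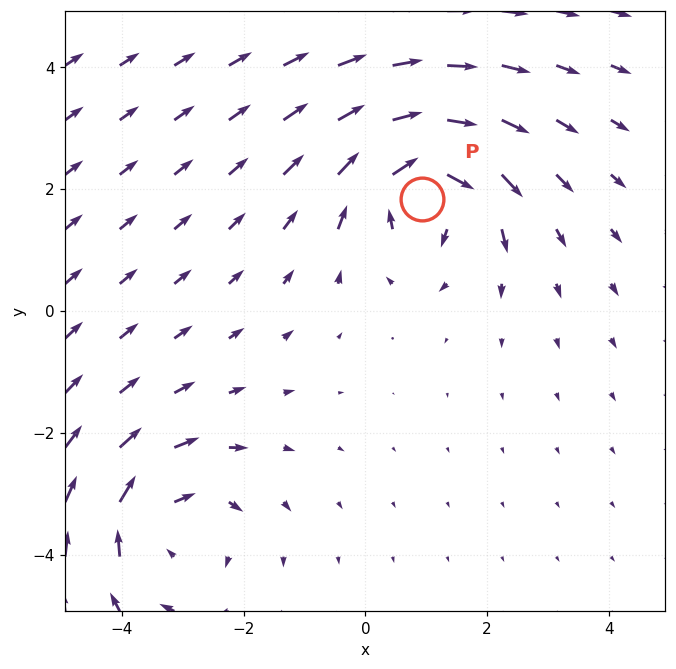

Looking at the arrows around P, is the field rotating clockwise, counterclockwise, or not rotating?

Near P at (0.9, 1.8) the arrows circulate clockwise. The curl (z-component) there is about -7; negative curl means clockwise rotation.

clockwise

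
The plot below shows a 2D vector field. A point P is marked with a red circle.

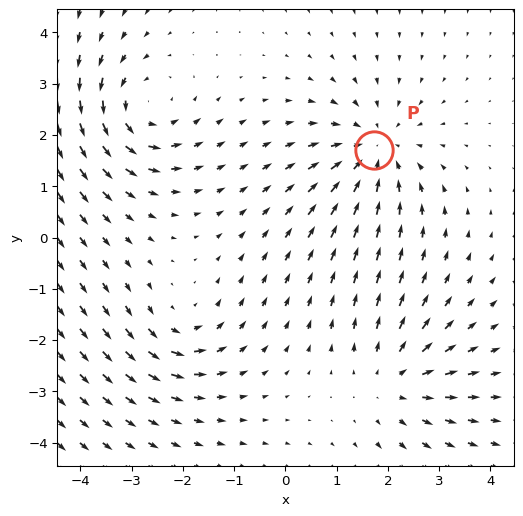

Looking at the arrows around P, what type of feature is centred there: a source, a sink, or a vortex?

At P (1.7, 1.7) the arrows converge inward. Divergence about -4, curl ≈0 — negative divergence with near-zero curl is a sink.

sink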